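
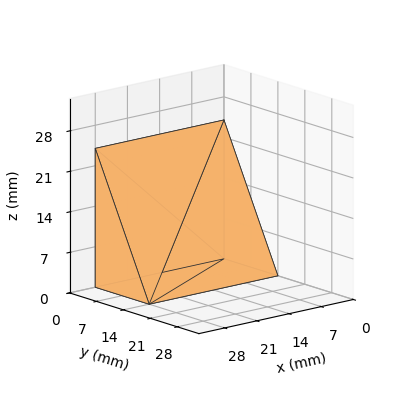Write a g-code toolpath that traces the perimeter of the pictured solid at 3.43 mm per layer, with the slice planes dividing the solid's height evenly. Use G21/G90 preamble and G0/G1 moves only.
Reading the render: the shape is a wedge (ramp): 28 × 14 mm base, rising to 24 mm along the y=0 edge and sloping linearly to z=0 at y=14 (dimensions read to the nearest mm from the axis ticks). For the g-code, the solid's height is divided into equal slices at the stated Δz and each level perimeter traced with G1 moves after a G0 lift.

; perimeter-only toolpath
G21 ; units = mm
G90 ; absolute positioning
G28 ; home
; layer 1
G0 Z3.43
G0 X0.00 Y0.00
G1 X28.00 Y0.00
G1 X28.00 Y12.00
G1 X0.00 Y12.00
G1 X0.00 Y0.00
; layer 2
G0 Z6.86
G0 X0.00 Y0.00
G1 X28.00 Y0.00
G1 X28.00 Y10.00
G1 X0.00 Y10.00
G1 X0.00 Y0.00
; layer 3
G0 Z10.29
G0 X0.00 Y0.00
G1 X28.00 Y0.00
G1 X28.00 Y8.00
G1 X0.00 Y8.00
G1 X0.00 Y0.00
; layer 4
G0 Z13.71
G0 X0.00 Y0.00
G1 X28.00 Y0.00
G1 X28.00 Y6.00
G1 X0.00 Y6.00
G1 X0.00 Y0.00
; layer 5
G0 Z17.14
G0 X0.00 Y0.00
G1 X28.00 Y0.00
G1 X28.00 Y4.00
G1 X0.00 Y4.00
G1 X0.00 Y0.00
; layer 6
G0 Z20.57
G0 X0.00 Y0.00
G1 X28.00 Y0.00
G1 X28.00 Y2.00
G1 X0.00 Y2.00
G1 X0.00 Y0.00
M2 ; end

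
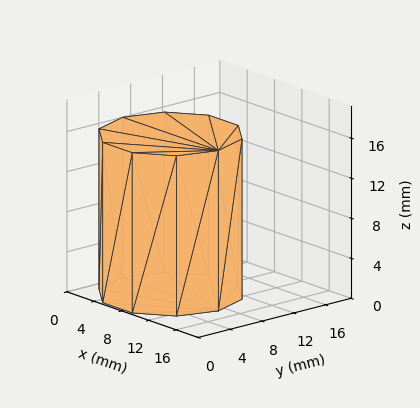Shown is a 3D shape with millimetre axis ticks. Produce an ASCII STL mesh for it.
Reading the render: the shape is a regular 10-sided prism (a cylinder approximated with 10 flat sides), circumscribed radius ≈ 7 mm, height ≈ 16 mm (dimensions read to the nearest mm from the axis ticks). For the STL, each face is triangulated and given an outward normal.

solid part
  facet normal 0.0000 0.0000 -1.0000
    outer loop
      vertex 9.163 13.657 0.000
      vertex 12.663 11.114 0.000
      vertex 14.000 7.000 0.000
    endloop
  endfacet
  facet normal 0.0000 0.0000 -1.0000
    outer loop
      vertex 4.837 13.657 0.000
      vertex 9.163 13.657 0.000
      vertex 14.000 7.000 0.000
    endloop
  endfacet
  facet normal 0.0000 0.0000 -1.0000
    outer loop
      vertex 1.337 11.114 0.000
      vertex 4.837 13.657 0.000
      vertex 14.000 7.000 0.000
    endloop
  endfacet
  facet normal 0.0000 0.0000 -1.0000
    outer loop
      vertex 0.000 7.000 0.000
      vertex 1.337 11.114 0.000
      vertex 14.000 7.000 0.000
    endloop
  endfacet
  facet normal 0.0000 0.0000 -1.0000
    outer loop
      vertex 1.337 2.886 0.000
      vertex 0.000 7.000 0.000
      vertex 14.000 7.000 0.000
    endloop
  endfacet
  facet normal 0.0000 0.0000 -1.0000
    outer loop
      vertex 4.837 0.343 0.000
      vertex 1.337 2.886 0.000
      vertex 14.000 7.000 0.000
    endloop
  endfacet
  facet normal 0.0000 0.0000 -1.0000
    outer loop
      vertex 9.163 0.343 0.000
      vertex 4.837 0.343 0.000
      vertex 14.000 7.000 0.000
    endloop
  endfacet
  facet normal 0.0000 0.0000 -1.0000
    outer loop
      vertex 12.663 2.886 0.000
      vertex 9.163 0.343 0.000
      vertex 14.000 7.000 0.000
    endloop
  endfacet
  facet normal 0.0000 0.0000 1.0000
    outer loop
      vertex 14.000 7.000 16.000
      vertex 12.663 11.114 16.000
      vertex 9.163 13.657 16.000
    endloop
  endfacet
  facet normal 0.0000 0.0000 1.0000
    outer loop
      vertex 14.000 7.000 16.000
      vertex 9.163 13.657 16.000
      vertex 4.837 13.657 16.000
    endloop
  endfacet
  facet normal 0.0000 0.0000 1.0000
    outer loop
      vertex 14.000 7.000 16.000
      vertex 4.837 13.657 16.000
      vertex 1.337 11.114 16.000
    endloop
  endfacet
  facet normal 0.0000 0.0000 1.0000
    outer loop
      vertex 14.000 7.000 16.000
      vertex 1.337 11.114 16.000
      vertex 0.000 7.000 16.000
    endloop
  endfacet
  facet normal 0.0000 0.0000 1.0000
    outer loop
      vertex 14.000 7.000 16.000
      vertex 0.000 7.000 16.000
      vertex 1.337 2.886 16.000
    endloop
  endfacet
  facet normal 0.0000 0.0000 1.0000
    outer loop
      vertex 14.000 7.000 16.000
      vertex 1.337 2.886 16.000
      vertex 4.837 0.343 16.000
    endloop
  endfacet
  facet normal 0.0000 0.0000 1.0000
    outer loop
      vertex 14.000 7.000 16.000
      vertex 4.837 0.343 16.000
      vertex 9.163 0.343 16.000
    endloop
  endfacet
  facet normal 0.0000 0.0000 1.0000
    outer loop
      vertex 14.000 7.000 16.000
      vertex 9.163 0.343 16.000
      vertex 12.663 2.886 16.000
    endloop
  endfacet
  facet normal 0.9510 0.3091 0.0000
    outer loop
      vertex 14.000 7.000 0.000
      vertex 12.663 11.114 0.000
      vertex 12.663 11.114 16.000
    endloop
  endfacet
  facet normal 0.9510 0.3091 0.0000
    outer loop
      vertex 14.000 7.000 0.000
      vertex 12.663 11.114 16.000
      vertex 14.000 7.000 16.000
    endloop
  endfacet
  facet normal 0.5878 0.8090 0.0000
    outer loop
      vertex 12.663 11.114 0.000
      vertex 9.163 13.657 0.000
      vertex 9.163 13.657 16.000
    endloop
  endfacet
  facet normal 0.5878 0.8090 0.0000
    outer loop
      vertex 12.663 11.114 0.000
      vertex 9.163 13.657 16.000
      vertex 12.663 11.114 16.000
    endloop
  endfacet
  facet normal 0.0000 1.0000 0.0000
    outer loop
      vertex 9.163 13.657 0.000
      vertex 4.837 13.657 0.000
      vertex 4.837 13.657 16.000
    endloop
  endfacet
  facet normal 0.0000 1.0000 0.0000
    outer loop
      vertex 9.163 13.657 0.000
      vertex 4.837 13.657 16.000
      vertex 9.163 13.657 16.000
    endloop
  endfacet
  facet normal -0.5878 0.8090 0.0000
    outer loop
      vertex 4.837 13.657 0.000
      vertex 1.337 11.114 0.000
      vertex 1.337 11.114 16.000
    endloop
  endfacet
  facet normal -0.5878 0.8090 0.0000
    outer loop
      vertex 4.837 13.657 0.000
      vertex 1.337 11.114 16.000
      vertex 4.837 13.657 16.000
    endloop
  endfacet
  facet normal -0.9510 0.3091 0.0000
    outer loop
      vertex 1.337 11.114 0.000
      vertex 0.000 7.000 0.000
      vertex 0.000 7.000 16.000
    endloop
  endfacet
  facet normal -0.9510 0.3091 0.0000
    outer loop
      vertex 1.337 11.114 0.000
      vertex 0.000 7.000 16.000
      vertex 1.337 11.114 16.000
    endloop
  endfacet
  facet normal -0.9510 -0.3091 0.0000
    outer loop
      vertex 0.000 7.000 0.000
      vertex 1.337 2.886 0.000
      vertex 1.337 2.886 16.000
    endloop
  endfacet
  facet normal -0.9510 -0.3091 0.0000
    outer loop
      vertex 0.000 7.000 0.000
      vertex 1.337 2.886 16.000
      vertex 0.000 7.000 16.000
    endloop
  endfacet
  facet normal -0.5878 -0.8090 0.0000
    outer loop
      vertex 1.337 2.886 0.000
      vertex 4.837 0.343 0.000
      vertex 4.837 0.343 16.000
    endloop
  endfacet
  facet normal -0.5878 -0.8090 0.0000
    outer loop
      vertex 1.337 2.886 0.000
      vertex 4.837 0.343 16.000
      vertex 1.337 2.886 16.000
    endloop
  endfacet
  facet normal 0.0000 -1.0000 0.0000
    outer loop
      vertex 4.837 0.343 0.000
      vertex 9.163 0.343 0.000
      vertex 9.163 0.343 16.000
    endloop
  endfacet
  facet normal 0.0000 -1.0000 0.0000
    outer loop
      vertex 4.837 0.343 0.000
      vertex 9.163 0.343 16.000
      vertex 4.837 0.343 16.000
    endloop
  endfacet
  facet normal 0.5878 -0.8090 0.0000
    outer loop
      vertex 9.163 0.343 0.000
      vertex 12.663 2.886 0.000
      vertex 12.663 2.886 16.000
    endloop
  endfacet
  facet normal 0.5878 -0.8090 0.0000
    outer loop
      vertex 9.163 0.343 0.000
      vertex 12.663 2.886 16.000
      vertex 9.163 0.343 16.000
    endloop
  endfacet
  facet normal 0.9510 -0.3091 0.0000
    outer loop
      vertex 12.663 2.886 0.000
      vertex 14.000 7.000 0.000
      vertex 14.000 7.000 16.000
    endloop
  endfacet
  facet normal 0.9510 -0.3091 0.0000
    outer loop
      vertex 12.663 2.886 0.000
      vertex 14.000 7.000 16.000
      vertex 12.663 2.886 16.000
    endloop
  endfacet
endsolid part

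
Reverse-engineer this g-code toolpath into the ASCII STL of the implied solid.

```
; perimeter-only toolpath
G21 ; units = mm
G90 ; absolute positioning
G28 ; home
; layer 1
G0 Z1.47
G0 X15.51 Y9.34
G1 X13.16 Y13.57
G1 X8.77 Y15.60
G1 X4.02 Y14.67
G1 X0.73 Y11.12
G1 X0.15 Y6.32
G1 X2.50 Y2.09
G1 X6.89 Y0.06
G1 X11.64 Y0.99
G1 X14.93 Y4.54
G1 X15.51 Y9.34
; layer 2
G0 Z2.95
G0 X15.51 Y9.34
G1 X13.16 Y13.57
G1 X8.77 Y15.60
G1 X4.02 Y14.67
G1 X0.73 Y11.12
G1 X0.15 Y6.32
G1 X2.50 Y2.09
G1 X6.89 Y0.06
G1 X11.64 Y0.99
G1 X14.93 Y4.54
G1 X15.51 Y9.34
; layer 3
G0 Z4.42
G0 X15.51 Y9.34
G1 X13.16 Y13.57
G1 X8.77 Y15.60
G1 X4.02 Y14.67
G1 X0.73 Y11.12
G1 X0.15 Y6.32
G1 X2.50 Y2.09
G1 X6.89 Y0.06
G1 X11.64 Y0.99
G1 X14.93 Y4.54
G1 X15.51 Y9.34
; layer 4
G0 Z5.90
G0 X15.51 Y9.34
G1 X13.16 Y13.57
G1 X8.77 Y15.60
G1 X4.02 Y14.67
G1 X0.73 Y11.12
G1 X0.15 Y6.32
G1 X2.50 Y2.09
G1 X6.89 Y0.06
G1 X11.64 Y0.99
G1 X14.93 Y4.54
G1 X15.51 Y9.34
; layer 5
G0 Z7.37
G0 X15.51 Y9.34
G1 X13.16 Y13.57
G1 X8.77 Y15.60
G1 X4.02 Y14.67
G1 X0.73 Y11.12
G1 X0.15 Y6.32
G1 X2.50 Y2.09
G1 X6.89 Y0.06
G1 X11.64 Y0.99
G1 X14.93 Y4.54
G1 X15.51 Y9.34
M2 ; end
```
solid part
  facet normal 0.0000 0.0000 -1.0000
    outer loop
      vertex 8.77 15.60 0.00
      vertex 13.16 13.57 0.00
      vertex 15.51 9.34 0.00
    endloop
  endfacet
  facet normal 0.0000 0.0000 -1.0000
    outer loop
      vertex 4.02 14.67 0.00
      vertex 8.77 15.60 0.00
      vertex 15.51 9.34 0.00
    endloop
  endfacet
  facet normal 0.0000 0.0000 -1.0000
    outer loop
      vertex 0.73 11.12 0.00
      vertex 4.02 14.67 0.00
      vertex 15.51 9.34 0.00
    endloop
  endfacet
  facet normal 0.0000 0.0000 -1.0000
    outer loop
      vertex 0.15 6.32 0.00
      vertex 0.73 11.12 0.00
      vertex 15.51 9.34 0.00
    endloop
  endfacet
  facet normal 0.0000 0.0000 -1.0000
    outer loop
      vertex 2.50 2.09 0.00
      vertex 0.15 6.32 0.00
      vertex 15.51 9.34 0.00
    endloop
  endfacet
  facet normal 0.0000 0.0000 -1.0000
    outer loop
      vertex 6.89 0.06 0.00
      vertex 2.50 2.09 0.00
      vertex 15.51 9.34 0.00
    endloop
  endfacet
  facet normal 0.0000 0.0000 -1.0000
    outer loop
      vertex 11.64 0.99 0.00
      vertex 6.89 0.06 0.00
      vertex 15.51 9.34 0.00
    endloop
  endfacet
  facet normal 0.0000 0.0000 -1.0000
    outer loop
      vertex 14.93 4.54 0.00
      vertex 11.64 0.99 0.00
      vertex 15.51 9.34 0.00
    endloop
  endfacet
  facet normal 0.0000 0.0000 1.0000
    outer loop
      vertex 15.51 9.34 7.37
      vertex 13.16 13.57 7.37
      vertex 8.77 15.60 7.37
    endloop
  endfacet
  facet normal 0.0000 0.0000 1.0000
    outer loop
      vertex 15.51 9.34 7.37
      vertex 8.77 15.60 7.37
      vertex 4.02 14.67 7.37
    endloop
  endfacet
  facet normal 0.0000 0.0000 1.0000
    outer loop
      vertex 15.51 9.34 7.37
      vertex 4.02 14.67 7.37
      vertex 0.73 11.12 7.37
    endloop
  endfacet
  facet normal 0.0000 0.0000 1.0000
    outer loop
      vertex 15.51 9.34 7.37
      vertex 0.73 11.12 7.37
      vertex 0.15 6.32 7.37
    endloop
  endfacet
  facet normal 0.0000 0.0000 1.0000
    outer loop
      vertex 15.51 9.34 7.37
      vertex 0.15 6.32 7.37
      vertex 2.50 2.09 7.37
    endloop
  endfacet
  facet normal 0.0000 0.0000 1.0000
    outer loop
      vertex 15.51 9.34 7.37
      vertex 2.50 2.09 7.37
      vertex 6.89 0.06 7.37
    endloop
  endfacet
  facet normal 0.0000 0.0000 1.0000
    outer loop
      vertex 15.51 9.34 7.37
      vertex 6.89 0.06 7.37
      vertex 11.64 0.99 7.37
    endloop
  endfacet
  facet normal 0.0000 0.0000 1.0000
    outer loop
      vertex 15.51 9.34 7.37
      vertex 11.64 0.99 7.37
      vertex 14.93 4.54 7.37
    endloop
  endfacet
  facet normal 0.8742 0.4856 0.0000
    outer loop
      vertex 15.51 9.34 0.00
      vertex 13.16 13.57 0.00
      vertex 13.16 13.57 7.37
    endloop
  endfacet
  facet normal 0.8742 0.4856 0.0000
    outer loop
      vertex 15.51 9.34 0.00
      vertex 13.16 13.57 7.37
      vertex 15.51 9.34 7.37
    endloop
  endfacet
  facet normal 0.4197 0.9077 0.0000
    outer loop
      vertex 13.16 13.57 0.00
      vertex 8.77 15.60 0.00
      vertex 8.77 15.60 7.37
    endloop
  endfacet
  facet normal 0.4197 0.9077 0.0000
    outer loop
      vertex 13.16 13.57 0.00
      vertex 8.77 15.60 7.37
      vertex 13.16 13.57 7.37
    endloop
  endfacet
  facet normal -0.1921 0.9814 0.0000
    outer loop
      vertex 8.77 15.60 0.00
      vertex 4.02 14.67 0.00
      vertex 4.02 14.67 7.37
    endloop
  endfacet
  facet normal -0.1921 0.9814 0.0000
    outer loop
      vertex 8.77 15.60 0.00
      vertex 4.02 14.67 7.37
      vertex 8.77 15.60 7.37
    endloop
  endfacet
  facet normal -0.7335 0.6797 0.0000
    outer loop
      vertex 4.02 14.67 0.00
      vertex 0.73 11.12 0.00
      vertex 0.73 11.12 7.37
    endloop
  endfacet
  facet normal -0.7335 0.6797 0.0000
    outer loop
      vertex 4.02 14.67 0.00
      vertex 0.73 11.12 7.37
      vertex 4.02 14.67 7.37
    endloop
  endfacet
  facet normal -0.9928 0.1200 0.0000
    outer loop
      vertex 0.73 11.12 0.00
      vertex 0.15 6.32 0.00
      vertex 0.15 6.32 7.37
    endloop
  endfacet
  facet normal -0.9928 0.1200 0.0000
    outer loop
      vertex 0.73 11.12 0.00
      vertex 0.15 6.32 7.37
      vertex 0.73 11.12 7.37
    endloop
  endfacet
  facet normal -0.8742 -0.4856 0.0000
    outer loop
      vertex 0.15 6.32 0.00
      vertex 2.50 2.09 0.00
      vertex 2.50 2.09 7.37
    endloop
  endfacet
  facet normal -0.8742 -0.4856 0.0000
    outer loop
      vertex 0.15 6.32 0.00
      vertex 2.50 2.09 7.37
      vertex 0.15 6.32 7.37
    endloop
  endfacet
  facet normal -0.4197 -0.9077 0.0000
    outer loop
      vertex 2.50 2.09 0.00
      vertex 6.89 0.06 0.00
      vertex 6.89 0.06 7.37
    endloop
  endfacet
  facet normal -0.4197 -0.9077 0.0000
    outer loop
      vertex 2.50 2.09 0.00
      vertex 6.89 0.06 7.37
      vertex 2.50 2.09 7.37
    endloop
  endfacet
  facet normal 0.1921 -0.9814 0.0000
    outer loop
      vertex 6.89 0.06 0.00
      vertex 11.64 0.99 0.00
      vertex 11.64 0.99 7.37
    endloop
  endfacet
  facet normal 0.1921 -0.9814 0.0000
    outer loop
      vertex 6.89 0.06 0.00
      vertex 11.64 0.99 7.37
      vertex 6.89 0.06 7.37
    endloop
  endfacet
  facet normal 0.7335 -0.6797 0.0000
    outer loop
      vertex 11.64 0.99 0.00
      vertex 14.93 4.54 0.00
      vertex 14.93 4.54 7.37
    endloop
  endfacet
  facet normal 0.7335 -0.6797 0.0000
    outer loop
      vertex 11.64 0.99 0.00
      vertex 14.93 4.54 7.37
      vertex 11.64 0.99 7.37
    endloop
  endfacet
  facet normal 0.9928 -0.1200 0.0000
    outer loop
      vertex 14.93 4.54 0.00
      vertex 15.51 9.34 0.00
      vertex 15.51 9.34 7.37
    endloop
  endfacet
  facet normal 0.9928 -0.1200 0.0000
    outer loop
      vertex 14.93 4.54 0.00
      vertex 15.51 9.34 7.37
      vertex 14.93 4.54 7.37
    endloop
  endfacet
endsolid part

The G0 Z moves step by Δz≈1.47 mm. Every layer's G1 loop is the same polygon, so the solid is a straight extrusion of it from z=0 to z≈7.37. Closing with flat bottom and top caps and triangulating gives 36 facets — a regular 10-sided prism (a cylinder approximated with 10 flat sides), circumscribed radius ≈ 7.83 mm, height ≈ 7.37 mm.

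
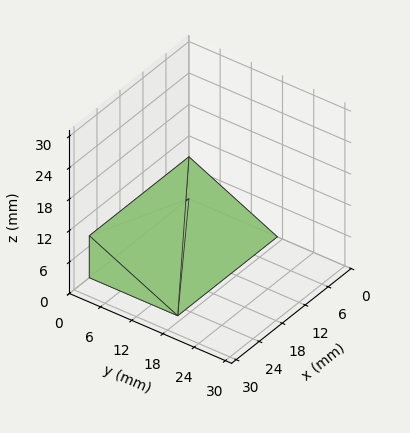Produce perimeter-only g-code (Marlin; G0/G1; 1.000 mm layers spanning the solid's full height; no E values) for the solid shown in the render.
Reading the render: the shape is a wedge (ramp): 26 × 17 mm base, rising to 8 mm along the y=0 edge and sloping linearly to z=0 at y=17 (dimensions read to the nearest mm from the axis ticks). For the g-code, the solid's height is divided into equal slices at the stated Δz and each level perimeter traced with G1 moves after a G0 lift.

; perimeter-only toolpath
G21 ; units = mm
G90 ; absolute positioning
G28 ; home
; layer 1
G0 Z1.000
G0 X0.000 Y0.000
G1 X26.000 Y0.000
G1 X26.000 Y14.875
G1 X0.000 Y14.875
G1 X0.000 Y0.000
; layer 2
G0 Z2.000
G0 X0.000 Y0.000
G1 X26.000 Y0.000
G1 X26.000 Y12.750
G1 X0.000 Y12.750
G1 X0.000 Y0.000
; layer 3
G0 Z3.000
G0 X0.000 Y0.000
G1 X26.000 Y0.000
G1 X26.000 Y10.625
G1 X0.000 Y10.625
G1 X0.000 Y0.000
; layer 4
G0 Z4.000
G0 X0.000 Y0.000
G1 X26.000 Y0.000
G1 X26.000 Y8.500
G1 X0.000 Y8.500
G1 X0.000 Y0.000
; layer 5
G0 Z5.000
G0 X0.000 Y0.000
G1 X26.000 Y0.000
G1 X26.000 Y6.375
G1 X0.000 Y6.375
G1 X0.000 Y0.000
; layer 6
G0 Z6.000
G0 X0.000 Y0.000
G1 X26.000 Y0.000
G1 X26.000 Y4.250
G1 X0.000 Y4.250
G1 X0.000 Y0.000
; layer 7
G0 Z7.000
G0 X0.000 Y0.000
G1 X26.000 Y0.000
G1 X26.000 Y2.125
G1 X0.000 Y2.125
G1 X0.000 Y0.000
M2 ; end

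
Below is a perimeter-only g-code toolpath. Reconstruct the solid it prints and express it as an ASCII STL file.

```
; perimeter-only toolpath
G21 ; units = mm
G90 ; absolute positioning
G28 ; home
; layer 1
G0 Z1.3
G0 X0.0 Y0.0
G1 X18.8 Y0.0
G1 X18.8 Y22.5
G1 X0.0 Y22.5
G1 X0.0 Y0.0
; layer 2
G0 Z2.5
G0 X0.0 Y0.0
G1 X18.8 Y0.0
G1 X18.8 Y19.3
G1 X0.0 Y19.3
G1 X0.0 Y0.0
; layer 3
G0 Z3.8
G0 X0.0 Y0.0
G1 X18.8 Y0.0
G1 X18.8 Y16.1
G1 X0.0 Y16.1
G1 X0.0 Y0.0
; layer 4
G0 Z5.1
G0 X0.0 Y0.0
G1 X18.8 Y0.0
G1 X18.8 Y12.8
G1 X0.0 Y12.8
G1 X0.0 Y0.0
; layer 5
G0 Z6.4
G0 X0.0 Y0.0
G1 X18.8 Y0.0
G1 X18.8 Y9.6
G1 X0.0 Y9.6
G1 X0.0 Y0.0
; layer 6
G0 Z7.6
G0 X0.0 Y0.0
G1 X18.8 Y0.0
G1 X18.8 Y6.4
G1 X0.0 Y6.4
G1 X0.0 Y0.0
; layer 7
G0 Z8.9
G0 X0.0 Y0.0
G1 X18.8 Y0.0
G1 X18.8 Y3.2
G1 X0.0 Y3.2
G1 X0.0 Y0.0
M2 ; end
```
solid part
  facet normal 0.0000 0.0000 -1.0000
    outer loop
      vertex 18.8 25.7 0.0
      vertex 18.8 0.0 0.0
      vertex 0.0 0.0 0.0
    endloop
  endfacet
  facet normal 0.0000 0.0000 -1.0000
    outer loop
      vertex 0.0 25.7 0.0
      vertex 18.8 25.7 0.0
      vertex 0.0 0.0 0.0
    endloop
  endfacet
  facet normal 0.0000 -1.0000 0.0000
    outer loop
      vertex 0.0 0.0 0.0
      vertex 18.8 0.0 0.0
      vertex 18.8 0.0 10.2
    endloop
  endfacet
  facet normal 0.0000 -1.0000 0.0000
    outer loop
      vertex 0.0 0.0 0.0
      vertex 18.8 0.0 10.2
      vertex 0.0 0.0 10.2
    endloop
  endfacet
  facet normal 0.0000 0.3689 0.9295
    outer loop
      vertex 0.0 0.0 10.2
      vertex 18.8 0.0 10.2
      vertex 18.8 25.7 0.0
    endloop
  endfacet
  facet normal 0.0000 0.3689 0.9295
    outer loop
      vertex 0.0 0.0 10.2
      vertex 18.8 25.7 0.0
      vertex 0.0 25.7 0.0
    endloop
  endfacet
  facet normal -1.0000 0.0000 0.0000
    outer loop
      vertex 0.0 0.0 10.2
      vertex 0.0 25.7 0.0
      vertex 0.0 0.0 0.0
    endloop
  endfacet
  facet normal 1.0000 0.0000 0.0000
    outer loop
      vertex 18.8 0.0 0.0
      vertex 18.8 25.7 0.0
      vertex 18.8 0.0 10.2
    endloop
  endfacet
endsolid part

The G0 Z moves step by Δz≈1.3 mm. The G1 loops shrink linearly with z, so the solid tapers from its base footprint up to z≈10.2. Closing with a flat bottom cap and the tapered top and triangulating gives 8 facets — a wedge (ramp): 18.8 × 25.7 mm base, rising to 10.2 mm along the y=0 edge and sloping linearly to z=0 at y=25.7.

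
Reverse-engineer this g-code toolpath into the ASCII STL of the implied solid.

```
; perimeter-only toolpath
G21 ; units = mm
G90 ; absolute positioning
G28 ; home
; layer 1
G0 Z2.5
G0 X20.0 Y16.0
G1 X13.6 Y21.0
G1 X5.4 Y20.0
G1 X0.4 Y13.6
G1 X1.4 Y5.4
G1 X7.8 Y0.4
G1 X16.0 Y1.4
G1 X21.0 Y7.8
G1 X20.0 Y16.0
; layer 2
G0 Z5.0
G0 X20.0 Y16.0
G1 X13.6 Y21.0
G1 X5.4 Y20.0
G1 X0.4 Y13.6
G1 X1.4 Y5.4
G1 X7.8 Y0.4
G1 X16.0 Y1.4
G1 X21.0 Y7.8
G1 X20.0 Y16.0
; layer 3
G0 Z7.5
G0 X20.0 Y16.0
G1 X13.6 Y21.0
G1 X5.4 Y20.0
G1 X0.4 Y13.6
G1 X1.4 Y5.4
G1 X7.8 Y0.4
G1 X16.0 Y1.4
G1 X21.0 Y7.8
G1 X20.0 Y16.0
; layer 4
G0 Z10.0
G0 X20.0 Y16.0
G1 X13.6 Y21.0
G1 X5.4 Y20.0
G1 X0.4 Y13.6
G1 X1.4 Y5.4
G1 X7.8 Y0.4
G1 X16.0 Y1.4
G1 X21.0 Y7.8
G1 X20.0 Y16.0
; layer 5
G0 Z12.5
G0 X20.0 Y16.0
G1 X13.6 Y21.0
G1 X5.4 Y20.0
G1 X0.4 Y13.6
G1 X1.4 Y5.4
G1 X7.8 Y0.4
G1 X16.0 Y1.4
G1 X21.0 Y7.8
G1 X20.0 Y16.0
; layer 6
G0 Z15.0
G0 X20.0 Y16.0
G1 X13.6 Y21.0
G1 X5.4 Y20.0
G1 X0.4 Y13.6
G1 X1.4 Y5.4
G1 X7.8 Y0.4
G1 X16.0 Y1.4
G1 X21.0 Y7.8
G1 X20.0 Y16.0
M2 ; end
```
solid part
  facet normal 0.0000 0.0000 -1.0000
    outer loop
      vertex 5.4 20.0 0.0
      vertex 13.6 21.0 0.0
      vertex 20.0 16.0 0.0
    endloop
  endfacet
  facet normal 0.0000 0.0000 -1.0000
    outer loop
      vertex 0.4 13.6 0.0
      vertex 5.4 20.0 0.0
      vertex 20.0 16.0 0.0
    endloop
  endfacet
  facet normal 0.0000 0.0000 -1.0000
    outer loop
      vertex 1.4 5.4 0.0
      vertex 0.4 13.6 0.0
      vertex 20.0 16.0 0.0
    endloop
  endfacet
  facet normal 0.0000 0.0000 -1.0000
    outer loop
      vertex 7.8 0.4 0.0
      vertex 1.4 5.4 0.0
      vertex 20.0 16.0 0.0
    endloop
  endfacet
  facet normal 0.0000 0.0000 -1.0000
    outer loop
      vertex 16.0 1.4 0.0
      vertex 7.8 0.4 0.0
      vertex 20.0 16.0 0.0
    endloop
  endfacet
  facet normal 0.0000 0.0000 -1.0000
    outer loop
      vertex 21.0 7.8 0.0
      vertex 16.0 1.4 0.0
      vertex 20.0 16.0 0.0
    endloop
  endfacet
  facet normal 0.0000 0.0000 1.0000
    outer loop
      vertex 20.0 16.0 15.0
      vertex 13.6 21.0 15.0
      vertex 5.4 20.0 15.0
    endloop
  endfacet
  facet normal 0.0000 0.0000 1.0000
    outer loop
      vertex 20.0 16.0 15.0
      vertex 5.4 20.0 15.0
      vertex 0.4 13.6 15.0
    endloop
  endfacet
  facet normal 0.0000 0.0000 1.0000
    outer loop
      vertex 20.0 16.0 15.0
      vertex 0.4 13.6 15.0
      vertex 1.4 5.4 15.0
    endloop
  endfacet
  facet normal 0.0000 0.0000 1.0000
    outer loop
      vertex 20.0 16.0 15.0
      vertex 1.4 5.4 15.0
      vertex 7.8 0.4 15.0
    endloop
  endfacet
  facet normal 0.0000 0.0000 1.0000
    outer loop
      vertex 20.0 16.0 15.0
      vertex 7.8 0.4 15.0
      vertex 16.0 1.4 15.0
    endloop
  endfacet
  facet normal 0.0000 0.0000 1.0000
    outer loop
      vertex 20.0 16.0 15.0
      vertex 16.0 1.4 15.0
      vertex 21.0 7.8 15.0
    endloop
  endfacet
  facet normal 0.6156 0.7880 0.0000
    outer loop
      vertex 20.0 16.0 0.0
      vertex 13.6 21.0 0.0
      vertex 13.6 21.0 15.0
    endloop
  endfacet
  facet normal 0.6156 0.7880 0.0000
    outer loop
      vertex 20.0 16.0 0.0
      vertex 13.6 21.0 15.0
      vertex 20.0 16.0 15.0
    endloop
  endfacet
  facet normal -0.1211 0.9926 0.0000
    outer loop
      vertex 13.6 21.0 0.0
      vertex 5.4 20.0 0.0
      vertex 5.4 20.0 15.0
    endloop
  endfacet
  facet normal -0.1211 0.9926 0.0000
    outer loop
      vertex 13.6 21.0 0.0
      vertex 5.4 20.0 15.0
      vertex 13.6 21.0 15.0
    endloop
  endfacet
  facet normal -0.7880 0.6156 0.0000
    outer loop
      vertex 5.4 20.0 0.0
      vertex 0.4 13.6 0.0
      vertex 0.4 13.6 15.0
    endloop
  endfacet
  facet normal -0.7880 0.6156 0.0000
    outer loop
      vertex 5.4 20.0 0.0
      vertex 0.4 13.6 15.0
      vertex 5.4 20.0 15.0
    endloop
  endfacet
  facet normal -0.9926 -0.1211 0.0000
    outer loop
      vertex 0.4 13.6 0.0
      vertex 1.4 5.4 0.0
      vertex 1.4 5.4 15.0
    endloop
  endfacet
  facet normal -0.9926 -0.1211 0.0000
    outer loop
      vertex 0.4 13.6 0.0
      vertex 1.4 5.4 15.0
      vertex 0.4 13.6 15.0
    endloop
  endfacet
  facet normal -0.6156 -0.7880 0.0000
    outer loop
      vertex 1.4 5.4 0.0
      vertex 7.8 0.4 0.0
      vertex 7.8 0.4 15.0
    endloop
  endfacet
  facet normal -0.6156 -0.7880 0.0000
    outer loop
      vertex 1.4 5.4 0.0
      vertex 7.8 0.4 15.0
      vertex 1.4 5.4 15.0
    endloop
  endfacet
  facet normal 0.1211 -0.9926 0.0000
    outer loop
      vertex 7.8 0.4 0.0
      vertex 16.0 1.4 0.0
      vertex 16.0 1.4 15.0
    endloop
  endfacet
  facet normal 0.1211 -0.9926 0.0000
    outer loop
      vertex 7.8 0.4 0.0
      vertex 16.0 1.4 15.0
      vertex 7.8 0.4 15.0
    endloop
  endfacet
  facet normal 0.7880 -0.6156 0.0000
    outer loop
      vertex 16.0 1.4 0.0
      vertex 21.0 7.8 0.0
      vertex 21.0 7.8 15.0
    endloop
  endfacet
  facet normal 0.7880 -0.6156 0.0000
    outer loop
      vertex 16.0 1.4 0.0
      vertex 21.0 7.8 15.0
      vertex 16.0 1.4 15.0
    endloop
  endfacet
  facet normal 0.9926 0.1211 0.0000
    outer loop
      vertex 21.0 7.8 0.0
      vertex 20.0 16.0 0.0
      vertex 20.0 16.0 15.0
    endloop
  endfacet
  facet normal 0.9926 0.1211 0.0000
    outer loop
      vertex 21.0 7.8 0.0
      vertex 20.0 16.0 15.0
      vertex 21.0 7.8 15.0
    endloop
  endfacet
endsolid part

The G0 Z moves step by Δz≈2.5 mm. Every layer's G1 loop is the same polygon, so the solid is a straight extrusion of it from z=0 to z≈15. Closing with flat bottom and top caps and triangulating gives 28 facets — a regular 8-sided prism (a cylinder approximated with 8 flat sides), circumscribed radius ≈ 10.7 mm, height ≈ 15 mm.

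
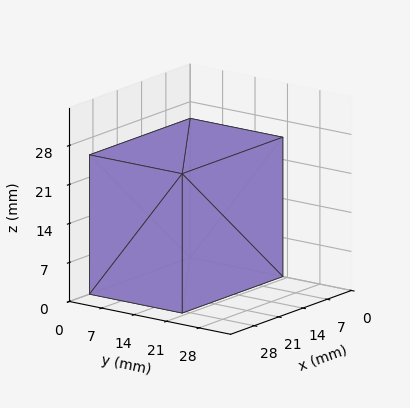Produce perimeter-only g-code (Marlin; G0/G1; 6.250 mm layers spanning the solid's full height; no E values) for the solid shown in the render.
Reading the render: the shape is a rectangular box, roughly 29 × 20 mm footprint and 25 mm tall (dimensions read to the nearest mm from the axis ticks). For the g-code, the solid's height is divided into equal slices at the stated Δz and each level perimeter traced with G1 moves after a G0 lift.

; perimeter-only toolpath
G21 ; units = mm
G90 ; absolute positioning
G28 ; home
; layer 1
G0 Z6.250
G0 X0.000 Y0.000
G1 X29.000 Y0.000
G1 X29.000 Y20.000
G1 X0.000 Y20.000
G1 X0.000 Y0.000
; layer 2
G0 Z12.500
G0 X0.000 Y0.000
G1 X29.000 Y0.000
G1 X29.000 Y20.000
G1 X0.000 Y20.000
G1 X0.000 Y0.000
; layer 3
G0 Z18.750
G0 X0.000 Y0.000
G1 X29.000 Y0.000
G1 X29.000 Y20.000
G1 X0.000 Y20.000
G1 X0.000 Y0.000
; layer 4
G0 Z25.000
G0 X0.000 Y0.000
G1 X29.000 Y0.000
G1 X29.000 Y20.000
G1 X0.000 Y20.000
G1 X0.000 Y0.000
M2 ; end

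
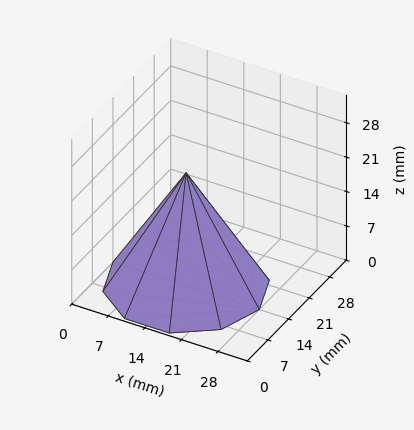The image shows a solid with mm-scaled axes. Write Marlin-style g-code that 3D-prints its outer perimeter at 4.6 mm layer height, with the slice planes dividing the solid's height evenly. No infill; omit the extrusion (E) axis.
Reading the render: the shape is a regular 10-sided pyramid, base circumscribed radius ≈ 14 mm, apex at z ≈ 23 mm (dimensions read to the nearest mm from the axis ticks). For the g-code, the solid's height is divided into equal slices at the stated Δz and each level perimeter traced with G1 moves after a G0 lift.

; perimeter-only toolpath
G21 ; units = mm
G90 ; absolute positioning
G28 ; home
; layer 1
G0 Z4.6
G0 X25.2 Y14.0
G1 X23.0 Y20.6
G1 X17.4 Y24.6
G1 X10.6 Y24.6
G1 X5.0 Y20.6
G1 X2.8 Y14.0
G1 X5.0 Y7.4
G1 X10.6 Y3.4
G1 X17.4 Y3.4
G1 X23.0 Y7.4
G1 X25.2 Y14.0
; layer 2
G0 Z9.2
G0 X22.4 Y14.0
G1 X20.8 Y18.9
G1 X16.6 Y22.0
G1 X11.4 Y22.0
G1 X7.2 Y18.9
G1 X5.6 Y14.0
G1 X7.2 Y9.1
G1 X11.4 Y6.0
G1 X16.6 Y6.0
G1 X20.8 Y9.1
G1 X22.4 Y14.0
; layer 3
G0 Z13.8
G0 X19.6 Y14.0
G1 X18.5 Y17.3
G1 X15.7 Y19.3
G1 X12.3 Y19.3
G1 X9.5 Y17.3
G1 X8.4 Y14.0
G1 X9.5 Y10.7
G1 X12.3 Y8.7
G1 X15.7 Y8.7
G1 X18.5 Y10.7
G1 X19.6 Y14.0
; layer 4
G0 Z18.4
G0 X16.8 Y14.0
G1 X16.3 Y15.6
G1 X14.9 Y16.7
G1 X13.1 Y16.7
G1 X11.7 Y15.6
G1 X11.2 Y14.0
G1 X11.7 Y12.4
G1 X13.1 Y11.3
G1 X14.9 Y11.3
G1 X16.3 Y12.4
G1 X16.8 Y14.0
M2 ; end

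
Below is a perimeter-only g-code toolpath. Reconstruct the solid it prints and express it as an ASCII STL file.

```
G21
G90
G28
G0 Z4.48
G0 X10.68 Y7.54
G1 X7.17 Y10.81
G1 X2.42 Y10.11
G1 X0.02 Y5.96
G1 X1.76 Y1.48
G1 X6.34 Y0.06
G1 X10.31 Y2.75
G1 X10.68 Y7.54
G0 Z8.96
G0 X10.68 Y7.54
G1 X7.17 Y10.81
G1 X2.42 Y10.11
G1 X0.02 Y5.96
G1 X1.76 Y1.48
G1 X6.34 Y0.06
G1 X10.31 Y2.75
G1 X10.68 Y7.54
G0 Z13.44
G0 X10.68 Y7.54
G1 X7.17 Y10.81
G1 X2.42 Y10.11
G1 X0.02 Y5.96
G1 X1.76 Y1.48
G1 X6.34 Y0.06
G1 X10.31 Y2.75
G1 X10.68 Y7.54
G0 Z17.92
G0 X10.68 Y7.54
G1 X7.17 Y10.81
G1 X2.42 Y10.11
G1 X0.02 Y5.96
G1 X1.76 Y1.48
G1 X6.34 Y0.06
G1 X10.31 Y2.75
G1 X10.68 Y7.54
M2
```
solid part
  facet normal 0.0000 0.0000 -1.0000
    outer loop
      vertex 2.42 10.11 0.00
      vertex 7.17 10.81 0.00
      vertex 10.68 7.54 0.00
    endloop
  endfacet
  facet normal 0.0000 0.0000 -1.0000
    outer loop
      vertex 0.02 5.96 0.00
      vertex 2.42 10.11 0.00
      vertex 10.68 7.54 0.00
    endloop
  endfacet
  facet normal 0.0000 0.0000 -1.0000
    outer loop
      vertex 1.76 1.48 0.00
      vertex 0.02 5.96 0.00
      vertex 10.68 7.54 0.00
    endloop
  endfacet
  facet normal 0.0000 0.0000 -1.0000
    outer loop
      vertex 6.34 0.06 0.00
      vertex 1.76 1.48 0.00
      vertex 10.68 7.54 0.00
    endloop
  endfacet
  facet normal 0.0000 0.0000 -1.0000
    outer loop
      vertex 10.31 2.75 0.00
      vertex 6.34 0.06 0.00
      vertex 10.68 7.54 0.00
    endloop
  endfacet
  facet normal 0.0000 0.0000 1.0000
    outer loop
      vertex 10.68 7.54 17.92
      vertex 7.17 10.81 17.92
      vertex 2.42 10.11 17.92
    endloop
  endfacet
  facet normal 0.0000 0.0000 1.0000
    outer loop
      vertex 10.68 7.54 17.92
      vertex 2.42 10.11 17.92
      vertex 0.02 5.96 17.92
    endloop
  endfacet
  facet normal 0.0000 0.0000 1.0000
    outer loop
      vertex 10.68 7.54 17.92
      vertex 0.02 5.96 17.92
      vertex 1.76 1.48 17.92
    endloop
  endfacet
  facet normal 0.0000 0.0000 1.0000
    outer loop
      vertex 10.68 7.54 17.92
      vertex 1.76 1.48 17.92
      vertex 6.34 0.06 17.92
    endloop
  endfacet
  facet normal 0.0000 0.0000 1.0000
    outer loop
      vertex 10.68 7.54 17.92
      vertex 6.34 0.06 17.92
      vertex 10.31 2.75 17.92
    endloop
  endfacet
  facet normal 0.6816 0.7317 0.0000
    outer loop
      vertex 10.68 7.54 0.00
      vertex 7.17 10.81 0.00
      vertex 7.17 10.81 17.92
    endloop
  endfacet
  facet normal 0.6816 0.7317 0.0000
    outer loop
      vertex 10.68 7.54 0.00
      vertex 7.17 10.81 17.92
      vertex 10.68 7.54 17.92
    endloop
  endfacet
  facet normal -0.1458 0.9893 0.0000
    outer loop
      vertex 7.17 10.81 0.00
      vertex 2.42 10.11 0.00
      vertex 2.42 10.11 17.92
    endloop
  endfacet
  facet normal -0.1458 0.9893 0.0000
    outer loop
      vertex 7.17 10.81 0.00
      vertex 2.42 10.11 17.92
      vertex 7.17 10.81 17.92
    endloop
  endfacet
  facet normal -0.8657 0.5006 0.0000
    outer loop
      vertex 2.42 10.11 0.00
      vertex 0.02 5.96 0.00
      vertex 0.02 5.96 17.92
    endloop
  endfacet
  facet normal -0.8657 0.5006 0.0000
    outer loop
      vertex 2.42 10.11 0.00
      vertex 0.02 5.96 17.92
      vertex 2.42 10.11 17.92
    endloop
  endfacet
  facet normal -0.9322 -0.3620 0.0000
    outer loop
      vertex 0.02 5.96 0.00
      vertex 1.76 1.48 0.00
      vertex 1.76 1.48 17.92
    endloop
  endfacet
  facet normal -0.9322 -0.3620 0.0000
    outer loop
      vertex 0.02 5.96 0.00
      vertex 1.76 1.48 17.92
      vertex 0.02 5.96 17.92
    endloop
  endfacet
  facet normal -0.2961 -0.9551 0.0000
    outer loop
      vertex 1.76 1.48 0.00
      vertex 6.34 0.06 0.00
      vertex 6.34 0.06 17.92
    endloop
  endfacet
  facet normal -0.2961 -0.9551 0.0000
    outer loop
      vertex 1.76 1.48 0.00
      vertex 6.34 0.06 17.92
      vertex 1.76 1.48 17.92
    endloop
  endfacet
  facet normal 0.5609 -0.8279 0.0000
    outer loop
      vertex 6.34 0.06 0.00
      vertex 10.31 2.75 0.00
      vertex 10.31 2.75 17.92
    endloop
  endfacet
  facet normal 0.5609 -0.8279 0.0000
    outer loop
      vertex 6.34 0.06 0.00
      vertex 10.31 2.75 17.92
      vertex 6.34 0.06 17.92
    endloop
  endfacet
  facet normal 0.9970 -0.0770 0.0000
    outer loop
      vertex 10.31 2.75 0.00
      vertex 10.68 7.54 0.00
      vertex 10.68 7.54 17.92
    endloop
  endfacet
  facet normal 0.9970 -0.0770 0.0000
    outer loop
      vertex 10.31 2.75 0.00
      vertex 10.68 7.54 17.92
      vertex 10.31 2.75 17.92
    endloop
  endfacet
endsolid part

The G0 Z moves step by Δz≈4.48 mm. Every layer's G1 loop is the same polygon, so the solid is a straight extrusion of it from z=0 to z≈17.9. Closing with flat bottom and top caps and triangulating gives 24 facets — a regular 7-sided prism (a cylinder approximated with 7 flat sides), circumscribed radius ≈ 5.53 mm, height ≈ 17.9 mm.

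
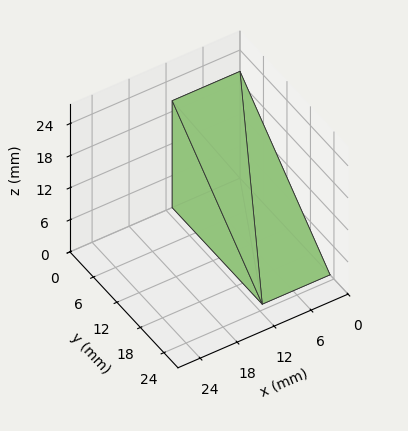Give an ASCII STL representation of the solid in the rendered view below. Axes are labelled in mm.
Reading the render: the shape is a wedge (ramp): 11 × 23 mm base, rising to 20 mm along the y=0 edge and sloping linearly to z=0 at y=23 (dimensions read to the nearest mm from the axis ticks). For the STL, each face is triangulated and given an outward normal.

solid part
  facet normal 0.0000 0.0000 -1.0000
    outer loop
      vertex 11.00 23.00 0.00
      vertex 11.00 0.00 0.00
      vertex 0.00 0.00 0.00
    endloop
  endfacet
  facet normal 0.0000 0.0000 -1.0000
    outer loop
      vertex 0.00 23.00 0.00
      vertex 11.00 23.00 0.00
      vertex 0.00 0.00 0.00
    endloop
  endfacet
  facet normal 0.0000 -1.0000 0.0000
    outer loop
      vertex 0.00 0.00 0.00
      vertex 11.00 0.00 0.00
      vertex 11.00 0.00 20.00
    endloop
  endfacet
  facet normal 0.0000 -1.0000 0.0000
    outer loop
      vertex 0.00 0.00 0.00
      vertex 11.00 0.00 20.00
      vertex 0.00 0.00 20.00
    endloop
  endfacet
  facet normal 0.0000 0.6562 0.7546
    outer loop
      vertex 0.00 0.00 20.00
      vertex 11.00 0.00 20.00
      vertex 11.00 23.00 0.00
    endloop
  endfacet
  facet normal 0.0000 0.6562 0.7546
    outer loop
      vertex 0.00 0.00 20.00
      vertex 11.00 23.00 0.00
      vertex 0.00 23.00 0.00
    endloop
  endfacet
  facet normal -1.0000 0.0000 0.0000
    outer loop
      vertex 0.00 0.00 20.00
      vertex 0.00 23.00 0.00
      vertex 0.00 0.00 0.00
    endloop
  endfacet
  facet normal 1.0000 0.0000 0.0000
    outer loop
      vertex 11.00 0.00 0.00
      vertex 11.00 23.00 0.00
      vertex 11.00 0.00 20.00
    endloop
  endfacet
endsolid part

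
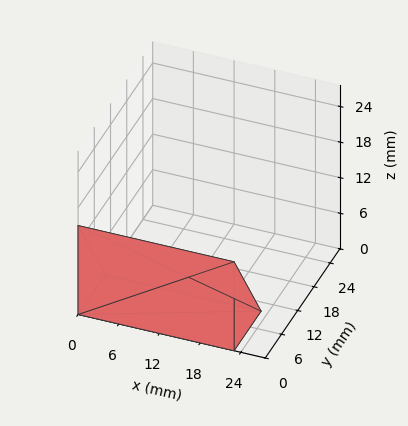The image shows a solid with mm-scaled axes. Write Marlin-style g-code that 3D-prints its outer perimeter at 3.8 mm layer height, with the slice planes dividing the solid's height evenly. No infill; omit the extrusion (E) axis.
Reading the render: the shape is a wedge (ramp): 23 × 10 mm base, rising to 15 mm along the y=0 edge and sloping linearly to z=0 at y=10 (dimensions read to the nearest mm from the axis ticks). For the g-code, the solid's height is divided into equal slices at the stated Δz and each level perimeter traced with G1 moves after a G0 lift.

; perimeter-only toolpath
G21 ; units = mm
G90 ; absolute positioning
G28 ; home
; layer 1
G0 Z3.8
G0 X0.0 Y0.0
G1 X23.0 Y0.0
G1 X23.0 Y7.5
G1 X0.0 Y7.5
G1 X0.0 Y0.0
; layer 2
G0 Z7.5
G0 X0.0 Y0.0
G1 X23.0 Y0.0
G1 X23.0 Y5.0
G1 X0.0 Y5.0
G1 X0.0 Y0.0
; layer 3
G0 Z11.2
G0 X0.0 Y0.0
G1 X23.0 Y0.0
G1 X23.0 Y2.5
G1 X0.0 Y2.5
G1 X0.0 Y0.0
M2 ; end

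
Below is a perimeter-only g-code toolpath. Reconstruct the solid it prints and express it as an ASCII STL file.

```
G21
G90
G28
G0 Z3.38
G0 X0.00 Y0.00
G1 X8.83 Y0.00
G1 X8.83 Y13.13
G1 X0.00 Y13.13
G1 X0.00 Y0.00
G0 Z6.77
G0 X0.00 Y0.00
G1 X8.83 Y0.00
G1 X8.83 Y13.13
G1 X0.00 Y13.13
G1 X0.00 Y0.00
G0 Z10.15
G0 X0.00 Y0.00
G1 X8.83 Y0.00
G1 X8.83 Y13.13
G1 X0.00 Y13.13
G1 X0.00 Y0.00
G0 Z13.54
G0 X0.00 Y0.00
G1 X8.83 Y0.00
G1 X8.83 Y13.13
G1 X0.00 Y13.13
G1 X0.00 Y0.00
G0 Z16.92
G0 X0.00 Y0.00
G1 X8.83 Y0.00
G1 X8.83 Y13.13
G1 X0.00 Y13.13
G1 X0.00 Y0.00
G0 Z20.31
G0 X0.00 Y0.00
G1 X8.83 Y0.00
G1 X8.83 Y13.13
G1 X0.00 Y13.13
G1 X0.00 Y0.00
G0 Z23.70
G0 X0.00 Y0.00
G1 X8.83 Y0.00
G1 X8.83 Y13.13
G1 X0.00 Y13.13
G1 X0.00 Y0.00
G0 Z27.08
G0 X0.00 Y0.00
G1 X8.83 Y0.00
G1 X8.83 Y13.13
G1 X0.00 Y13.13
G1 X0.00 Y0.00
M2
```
solid part
  facet normal 0.0000 0.0000 -1.0000
    outer loop
      vertex 8.83 13.13 0.00
      vertex 8.83 0.00 0.00
      vertex 0.00 0.00 0.00
    endloop
  endfacet
  facet normal 0.0000 0.0000 -1.0000
    outer loop
      vertex 0.00 13.13 0.00
      vertex 8.83 13.13 0.00
      vertex 0.00 0.00 0.00
    endloop
  endfacet
  facet normal 0.0000 0.0000 1.0000
    outer loop
      vertex 0.00 0.00 27.08
      vertex 8.83 0.00 27.08
      vertex 8.83 13.13 27.08
    endloop
  endfacet
  facet normal 0.0000 0.0000 1.0000
    outer loop
      vertex 0.00 0.00 27.08
      vertex 8.83 13.13 27.08
      vertex 0.00 13.13 27.08
    endloop
  endfacet
  facet normal 0.0000 -1.0000 0.0000
    outer loop
      vertex 0.00 0.00 0.00
      vertex 8.83 0.00 0.00
      vertex 8.83 0.00 27.08
    endloop
  endfacet
  facet normal 0.0000 -1.0000 0.0000
    outer loop
      vertex 0.00 0.00 0.00
      vertex 8.83 0.00 27.08
      vertex 0.00 0.00 27.08
    endloop
  endfacet
  facet normal 0.0000 1.0000 0.0000
    outer loop
      vertex 8.83 13.13 27.08
      vertex 8.83 13.13 0.00
      vertex 0.00 13.13 0.00
    endloop
  endfacet
  facet normal 0.0000 1.0000 0.0000
    outer loop
      vertex 0.00 13.13 27.08
      vertex 8.83 13.13 27.08
      vertex 0.00 13.13 0.00
    endloop
  endfacet
  facet normal -1.0000 0.0000 0.0000
    outer loop
      vertex 0.00 13.13 27.08
      vertex 0.00 13.13 0.00
      vertex 0.00 0.00 0.00
    endloop
  endfacet
  facet normal -1.0000 0.0000 0.0000
    outer loop
      vertex 0.00 0.00 27.08
      vertex 0.00 13.13 27.08
      vertex 0.00 0.00 0.00
    endloop
  endfacet
  facet normal 1.0000 0.0000 0.0000
    outer loop
      vertex 8.83 0.00 0.00
      vertex 8.83 13.13 0.00
      vertex 8.83 13.13 27.08
    endloop
  endfacet
  facet normal 1.0000 0.0000 0.0000
    outer loop
      vertex 8.83 0.00 0.00
      vertex 8.83 13.13 27.08
      vertex 8.83 0.00 27.08
    endloop
  endfacet
endsolid part

The G0 Z moves step by Δz≈3.38 mm. Every layer's G1 loop is the same polygon, so the solid is a straight extrusion of it from z=0 to z≈27.1. Closing with flat bottom and top caps and triangulating gives 12 facets — a rectangular box, roughly 8.83 × 13.1 mm footprint and 27.1 mm tall.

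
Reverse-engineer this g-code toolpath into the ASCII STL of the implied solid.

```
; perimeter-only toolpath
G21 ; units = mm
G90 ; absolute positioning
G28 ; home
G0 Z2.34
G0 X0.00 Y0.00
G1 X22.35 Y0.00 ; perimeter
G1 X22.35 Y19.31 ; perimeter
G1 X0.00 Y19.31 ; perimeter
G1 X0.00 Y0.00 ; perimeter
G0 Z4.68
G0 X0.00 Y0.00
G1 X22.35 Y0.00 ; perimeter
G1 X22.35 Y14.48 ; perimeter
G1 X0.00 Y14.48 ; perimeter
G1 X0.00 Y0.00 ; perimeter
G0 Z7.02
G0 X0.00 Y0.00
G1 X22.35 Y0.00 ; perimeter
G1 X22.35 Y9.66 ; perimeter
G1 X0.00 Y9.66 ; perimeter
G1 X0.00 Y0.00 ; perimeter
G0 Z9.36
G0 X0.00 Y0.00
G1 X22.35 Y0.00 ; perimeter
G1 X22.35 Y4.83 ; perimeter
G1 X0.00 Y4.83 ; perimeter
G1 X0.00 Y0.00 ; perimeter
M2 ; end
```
solid part
  facet normal 0.0000 0.0000 -1.0000
    outer loop
      vertex 22.35 24.14 0.00
      vertex 22.35 0.00 0.00
      vertex 0.00 0.00 0.00
    endloop
  endfacet
  facet normal 0.0000 0.0000 -1.0000
    outer loop
      vertex 0.00 24.14 0.00
      vertex 22.35 24.14 0.00
      vertex 0.00 0.00 0.00
    endloop
  endfacet
  facet normal 0.0000 -1.0000 0.0000
    outer loop
      vertex 0.00 0.00 0.00
      vertex 22.35 0.00 0.00
      vertex 22.35 0.00 11.70
    endloop
  endfacet
  facet normal 0.0000 -1.0000 0.0000
    outer loop
      vertex 0.00 0.00 0.00
      vertex 22.35 0.00 11.70
      vertex 0.00 0.00 11.70
    endloop
  endfacet
  facet normal 0.0000 0.4361 0.8999
    outer loop
      vertex 0.00 0.00 11.70
      vertex 22.35 0.00 11.70
      vertex 22.35 24.14 0.00
    endloop
  endfacet
  facet normal 0.0000 0.4361 0.8999
    outer loop
      vertex 0.00 0.00 11.70
      vertex 22.35 24.14 0.00
      vertex 0.00 24.14 0.00
    endloop
  endfacet
  facet normal -1.0000 0.0000 0.0000
    outer loop
      vertex 0.00 0.00 11.70
      vertex 0.00 24.14 0.00
      vertex 0.00 0.00 0.00
    endloop
  endfacet
  facet normal 1.0000 0.0000 0.0000
    outer loop
      vertex 22.35 0.00 0.00
      vertex 22.35 24.14 0.00
      vertex 22.35 0.00 11.70
    endloop
  endfacet
endsolid part

The G0 Z moves step by Δz≈2.34 mm. The G1 loops shrink linearly with z, so the solid tapers from its base footprint up to z≈11.7. Closing with a flat bottom cap and the tapered top and triangulating gives 8 facets — a wedge (ramp): 22.4 × 24.1 mm base, rising to 11.7 mm along the y=0 edge and sloping linearly to z=0 at y=24.1.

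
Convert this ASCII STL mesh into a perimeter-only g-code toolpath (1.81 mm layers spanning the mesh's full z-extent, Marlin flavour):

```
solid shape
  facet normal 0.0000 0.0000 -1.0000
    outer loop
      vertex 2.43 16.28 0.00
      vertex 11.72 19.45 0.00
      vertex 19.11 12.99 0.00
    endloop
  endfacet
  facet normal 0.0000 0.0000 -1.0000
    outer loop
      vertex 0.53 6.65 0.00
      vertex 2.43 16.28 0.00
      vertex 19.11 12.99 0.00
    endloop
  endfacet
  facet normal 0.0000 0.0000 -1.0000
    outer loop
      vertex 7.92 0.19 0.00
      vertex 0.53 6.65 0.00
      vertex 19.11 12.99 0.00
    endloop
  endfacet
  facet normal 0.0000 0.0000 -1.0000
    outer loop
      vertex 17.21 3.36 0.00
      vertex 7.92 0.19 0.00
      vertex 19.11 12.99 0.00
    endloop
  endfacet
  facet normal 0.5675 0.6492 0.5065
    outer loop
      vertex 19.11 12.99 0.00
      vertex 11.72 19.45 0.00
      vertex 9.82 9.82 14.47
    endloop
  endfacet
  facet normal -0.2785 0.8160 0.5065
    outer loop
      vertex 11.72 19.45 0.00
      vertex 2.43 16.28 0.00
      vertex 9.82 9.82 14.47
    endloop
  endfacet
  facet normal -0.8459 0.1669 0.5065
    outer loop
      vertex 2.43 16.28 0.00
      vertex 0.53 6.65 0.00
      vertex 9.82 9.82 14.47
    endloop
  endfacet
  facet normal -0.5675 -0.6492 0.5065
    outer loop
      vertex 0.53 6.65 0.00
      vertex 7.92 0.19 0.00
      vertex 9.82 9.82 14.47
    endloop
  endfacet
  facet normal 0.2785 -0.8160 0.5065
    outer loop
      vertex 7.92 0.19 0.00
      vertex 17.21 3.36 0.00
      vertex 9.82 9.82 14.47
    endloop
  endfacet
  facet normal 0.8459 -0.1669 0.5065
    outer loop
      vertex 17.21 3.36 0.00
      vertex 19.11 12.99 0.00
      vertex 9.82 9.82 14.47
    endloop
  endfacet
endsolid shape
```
; perimeter-only toolpath
G21 ; units = mm
G90 ; absolute positioning
G28 ; home
; layer 1
G0 Z1.81
G0 X17.95 Y12.59
G1 X11.48 Y18.25
G1 X3.35 Y15.47
G1 X1.69 Y7.05
G1 X8.16 Y1.39
G1 X16.29 Y4.17
G1 X17.95 Y12.59
; layer 2
G0 Z3.62
G0 X16.79 Y12.20
G1 X11.25 Y17.04
G1 X4.28 Y14.67
G1 X2.85 Y7.44
G1 X8.39 Y2.60
G1 X15.36 Y4.97
G1 X16.79 Y12.20
; layer 3
G0 Z5.43
G0 X15.63 Y11.80
G1 X11.01 Y15.84
G1 X5.20 Y13.86
G1 X4.01 Y7.84
G1 X8.63 Y3.80
G1 X14.44 Y5.78
G1 X15.63 Y11.80
; layer 4
G0 Z7.24
G0 X14.46 Y11.41
G1 X10.77 Y14.63
G1 X6.12 Y13.05
G1 X5.17 Y8.23
G1 X8.87 Y5.00
G1 X13.52 Y6.59
G1 X14.46 Y11.41
; layer 5
G0 Z9.04
G0 X13.30 Y11.01
G1 X10.53 Y13.43
G1 X7.05 Y12.24
G1 X6.34 Y8.63
G1 X9.11 Y6.21
G1 X12.59 Y7.40
G1 X13.30 Y11.01
; layer 6
G0 Z10.85
G0 X12.14 Y10.61
G1 X10.29 Y12.23
G1 X7.97 Y11.44
G1 X7.50 Y9.03
G1 X9.35 Y7.41
G1 X11.67 Y8.21
G1 X12.14 Y10.61
; layer 7
G0 Z12.66
G0 X10.98 Y10.22
G1 X10.06 Y11.02
G1 X8.90 Y10.63
G1 X8.66 Y9.42
G1 X9.58 Y8.62
G1 X10.74 Y9.01
G1 X10.98 Y10.22
M2 ; end

The solid is a regular 6-sided pyramid, base circumscribed radius ≈ 9.82 mm, apex at z ≈ 14.5 mm. Slicing at Δz = 1.81 mm — 8 equal slices spanning the solid's height, so layer i sits at z = i·h/8 — gives 7 non-empty perimeters. Each is a 6-segment closed polygon; G0 lifts to the layer z and rapids to the start vertex, then G1 traces the edges. The cross-section shrinks linearly with z (the slice at the apex is degenerate and omitted).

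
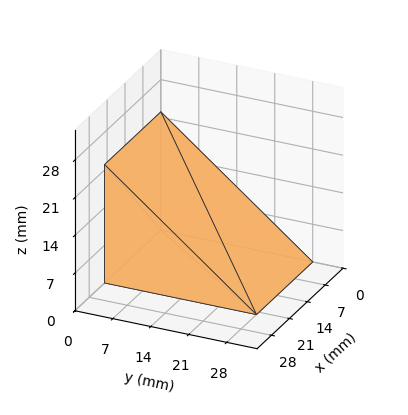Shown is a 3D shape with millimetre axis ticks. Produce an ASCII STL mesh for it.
Reading the render: the shape is a wedge (ramp): 22 × 28 mm base, rising to 22 mm along the y=0 edge and sloping linearly to z=0 at y=28 (dimensions read to the nearest mm from the axis ticks). For the STL, each face is triangulated and given an outward normal.

solid part
  facet normal 0.0000 0.0000 -1.0000
    outer loop
      vertex 22.0 28.0 0.0
      vertex 22.0 0.0 0.0
      vertex 0.0 0.0 0.0
    endloop
  endfacet
  facet normal 0.0000 0.0000 -1.0000
    outer loop
      vertex 0.0 28.0 0.0
      vertex 22.0 28.0 0.0
      vertex 0.0 0.0 0.0
    endloop
  endfacet
  facet normal 0.0000 -1.0000 0.0000
    outer loop
      vertex 0.0 0.0 0.0
      vertex 22.0 0.0 0.0
      vertex 22.0 0.0 22.0
    endloop
  endfacet
  facet normal 0.0000 -1.0000 0.0000
    outer loop
      vertex 0.0 0.0 0.0
      vertex 22.0 0.0 22.0
      vertex 0.0 0.0 22.0
    endloop
  endfacet
  facet normal 0.0000 0.6178 0.7863
    outer loop
      vertex 0.0 0.0 22.0
      vertex 22.0 0.0 22.0
      vertex 22.0 28.0 0.0
    endloop
  endfacet
  facet normal 0.0000 0.6178 0.7863
    outer loop
      vertex 0.0 0.0 22.0
      vertex 22.0 28.0 0.0
      vertex 0.0 28.0 0.0
    endloop
  endfacet
  facet normal -1.0000 0.0000 0.0000
    outer loop
      vertex 0.0 0.0 22.0
      vertex 0.0 28.0 0.0
      vertex 0.0 0.0 0.0
    endloop
  endfacet
  facet normal 1.0000 0.0000 0.0000
    outer loop
      vertex 22.0 0.0 0.0
      vertex 22.0 28.0 0.0
      vertex 22.0 0.0 22.0
    endloop
  endfacet
endsolid part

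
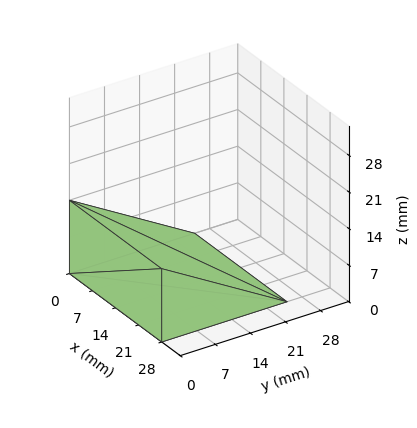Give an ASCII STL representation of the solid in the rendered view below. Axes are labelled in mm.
Reading the render: the shape is a wedge (ramp): 28 × 25 mm base, rising to 14 mm along the y=0 edge and sloping linearly to z=0 at y=25 (dimensions read to the nearest mm from the axis ticks). For the STL, each face is triangulated and given an outward normal.

solid part
  facet normal 0.0000 0.0000 -1.0000
    outer loop
      vertex 28.0 25.0 0.0
      vertex 28.0 0.0 0.0
      vertex 0.0 0.0 0.0
    endloop
  endfacet
  facet normal 0.0000 0.0000 -1.0000
    outer loop
      vertex 0.0 25.0 0.0
      vertex 28.0 25.0 0.0
      vertex 0.0 0.0 0.0
    endloop
  endfacet
  facet normal 0.0000 -1.0000 0.0000
    outer loop
      vertex 0.0 0.0 0.0
      vertex 28.0 0.0 0.0
      vertex 28.0 0.0 14.0
    endloop
  endfacet
  facet normal 0.0000 -1.0000 0.0000
    outer loop
      vertex 0.0 0.0 0.0
      vertex 28.0 0.0 14.0
      vertex 0.0 0.0 14.0
    endloop
  endfacet
  facet normal 0.0000 0.4886 0.8725
    outer loop
      vertex 0.0 0.0 14.0
      vertex 28.0 0.0 14.0
      vertex 28.0 25.0 0.0
    endloop
  endfacet
  facet normal 0.0000 0.4886 0.8725
    outer loop
      vertex 0.0 0.0 14.0
      vertex 28.0 25.0 0.0
      vertex 0.0 25.0 0.0
    endloop
  endfacet
  facet normal -1.0000 0.0000 0.0000
    outer loop
      vertex 0.0 0.0 14.0
      vertex 0.0 25.0 0.0
      vertex 0.0 0.0 0.0
    endloop
  endfacet
  facet normal 1.0000 0.0000 0.0000
    outer loop
      vertex 28.0 0.0 0.0
      vertex 28.0 25.0 0.0
      vertex 28.0 0.0 14.0
    endloop
  endfacet
endsolid part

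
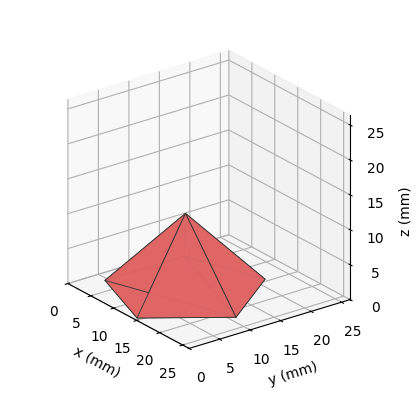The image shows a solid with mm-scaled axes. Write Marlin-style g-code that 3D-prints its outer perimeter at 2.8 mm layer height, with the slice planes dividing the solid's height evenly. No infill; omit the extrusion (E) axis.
Reading the render: the shape is a regular 5-sided pyramid, base circumscribed radius ≈ 11 mm, apex at z ≈ 11 mm (dimensions read to the nearest mm from the axis ticks). For the g-code, the solid's height is divided into equal slices at the stated Δz and each level perimeter traced with G1 moves after a G0 lift.

; perimeter-only toolpath
G21 ; units = mm
G90 ; absolute positioning
G28 ; home
; layer 1
G0 Z2.8
G0 X19.2 Y11.0
G1 X13.6 Y18.9
G1 X4.3 Y15.9
G1 X4.3 Y6.1
G1 X13.6 Y3.1
G1 X19.2 Y11.0
; layer 2
G0 Z5.5
G0 X16.5 Y11.0
G1 X12.7 Y16.2
G1 X6.5 Y14.2
G1 X6.5 Y7.8
G1 X12.7 Y5.8
G1 X16.5 Y11.0
; layer 3
G0 Z8.2
G0 X13.8 Y11.0
G1 X11.8 Y13.6
G1 X8.8 Y12.6
G1 X8.8 Y9.4
G1 X11.8 Y8.4
G1 X13.8 Y11.0
M2 ; end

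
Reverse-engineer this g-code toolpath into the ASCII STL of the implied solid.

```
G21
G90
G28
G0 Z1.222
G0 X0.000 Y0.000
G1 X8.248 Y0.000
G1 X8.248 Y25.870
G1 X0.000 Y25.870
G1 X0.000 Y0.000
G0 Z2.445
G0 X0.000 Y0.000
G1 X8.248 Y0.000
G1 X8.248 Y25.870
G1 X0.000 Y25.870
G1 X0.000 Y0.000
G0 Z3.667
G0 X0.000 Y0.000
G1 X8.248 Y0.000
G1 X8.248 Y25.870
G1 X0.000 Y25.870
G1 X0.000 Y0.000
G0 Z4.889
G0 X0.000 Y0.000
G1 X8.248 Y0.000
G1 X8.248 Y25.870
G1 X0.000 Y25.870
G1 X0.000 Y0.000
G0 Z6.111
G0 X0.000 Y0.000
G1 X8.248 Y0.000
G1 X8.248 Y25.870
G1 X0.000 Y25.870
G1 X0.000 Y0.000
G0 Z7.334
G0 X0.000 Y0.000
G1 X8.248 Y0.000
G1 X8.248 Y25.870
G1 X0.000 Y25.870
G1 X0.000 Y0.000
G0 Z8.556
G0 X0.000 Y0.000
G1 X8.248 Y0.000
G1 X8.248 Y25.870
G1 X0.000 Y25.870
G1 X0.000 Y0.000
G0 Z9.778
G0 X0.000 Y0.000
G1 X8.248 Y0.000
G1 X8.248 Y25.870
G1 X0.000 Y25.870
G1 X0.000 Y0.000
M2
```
solid part
  facet normal 0.0000 0.0000 -1.0000
    outer loop
      vertex 8.248 25.870 0.000
      vertex 8.248 0.000 0.000
      vertex 0.000 0.000 0.000
    endloop
  endfacet
  facet normal 0.0000 0.0000 -1.0000
    outer loop
      vertex 0.000 25.870 0.000
      vertex 8.248 25.870 0.000
      vertex 0.000 0.000 0.000
    endloop
  endfacet
  facet normal 0.0000 0.0000 1.0000
    outer loop
      vertex 0.000 0.000 9.778
      vertex 8.248 0.000 9.778
      vertex 8.248 25.870 9.778
    endloop
  endfacet
  facet normal 0.0000 0.0000 1.0000
    outer loop
      vertex 0.000 0.000 9.778
      vertex 8.248 25.870 9.778
      vertex 0.000 25.870 9.778
    endloop
  endfacet
  facet normal 0.0000 -1.0000 0.0000
    outer loop
      vertex 0.000 0.000 0.000
      vertex 8.248 0.000 0.000
      vertex 8.248 0.000 9.778
    endloop
  endfacet
  facet normal 0.0000 -1.0000 0.0000
    outer loop
      vertex 0.000 0.000 0.000
      vertex 8.248 0.000 9.778
      vertex 0.000 0.000 9.778
    endloop
  endfacet
  facet normal 0.0000 1.0000 0.0000
    outer loop
      vertex 8.248 25.870 9.778
      vertex 8.248 25.870 0.000
      vertex 0.000 25.870 0.000
    endloop
  endfacet
  facet normal 0.0000 1.0000 0.0000
    outer loop
      vertex 0.000 25.870 9.778
      vertex 8.248 25.870 9.778
      vertex 0.000 25.870 0.000
    endloop
  endfacet
  facet normal -1.0000 0.0000 0.0000
    outer loop
      vertex 0.000 25.870 9.778
      vertex 0.000 25.870 0.000
      vertex 0.000 0.000 0.000
    endloop
  endfacet
  facet normal -1.0000 0.0000 0.0000
    outer loop
      vertex 0.000 0.000 9.778
      vertex 0.000 25.870 9.778
      vertex 0.000 0.000 0.000
    endloop
  endfacet
  facet normal 1.0000 0.0000 0.0000
    outer loop
      vertex 8.248 0.000 0.000
      vertex 8.248 25.870 0.000
      vertex 8.248 25.870 9.778
    endloop
  endfacet
  facet normal 1.0000 0.0000 0.0000
    outer loop
      vertex 8.248 0.000 0.000
      vertex 8.248 25.870 9.778
      vertex 8.248 0.000 9.778
    endloop
  endfacet
endsolid part

The G0 Z moves step by Δz≈1.222 mm. Every layer's G1 loop is the same polygon, so the solid is a straight extrusion of it from z=0 to z≈9.78. Closing with flat bottom and top caps and triangulating gives 12 facets — a rectangular box, roughly 8.25 × 25.9 mm footprint and 9.78 mm tall.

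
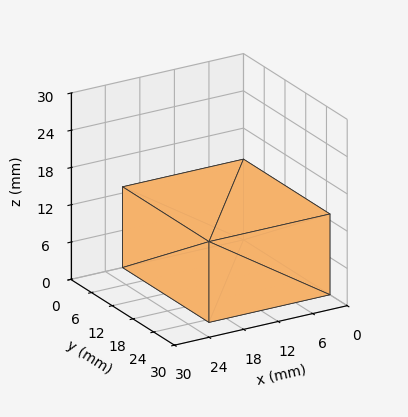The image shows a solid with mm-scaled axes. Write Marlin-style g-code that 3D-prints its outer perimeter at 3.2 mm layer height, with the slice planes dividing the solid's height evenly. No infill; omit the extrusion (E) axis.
Reading the render: the shape is a rectangular box, roughly 21 × 25 mm footprint and 13 mm tall (dimensions read to the nearest mm from the axis ticks). For the g-code, the solid's height is divided into equal slices at the stated Δz and each level perimeter traced with G1 moves after a G0 lift.

; perimeter-only toolpath
G21 ; units = mm
G90 ; absolute positioning
G28 ; home
; layer 1
G0 Z3.2
G0 X0.0 Y0.0
G1 X21.0 Y0.0
G1 X21.0 Y25.0
G1 X0.0 Y25.0
G1 X0.0 Y0.0
; layer 2
G0 Z6.5
G0 X0.0 Y0.0
G1 X21.0 Y0.0
G1 X21.0 Y25.0
G1 X0.0 Y25.0
G1 X0.0 Y0.0
; layer 3
G0 Z9.8
G0 X0.0 Y0.0
G1 X21.0 Y0.0
G1 X21.0 Y25.0
G1 X0.0 Y25.0
G1 X0.0 Y0.0
; layer 4
G0 Z13.0
G0 X0.0 Y0.0
G1 X21.0 Y0.0
G1 X21.0 Y25.0
G1 X0.0 Y25.0
G1 X0.0 Y0.0
M2 ; end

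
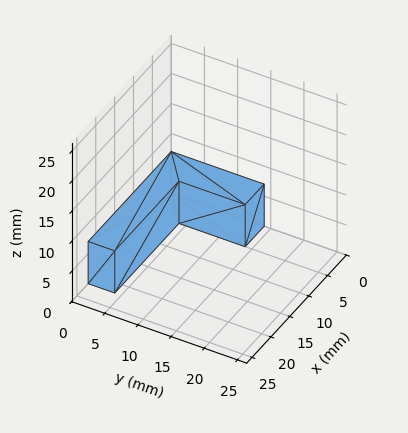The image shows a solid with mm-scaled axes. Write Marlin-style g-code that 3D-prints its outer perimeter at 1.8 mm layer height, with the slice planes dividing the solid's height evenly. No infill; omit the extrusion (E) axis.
Reading the render: the shape is an L-shaped prism: outer 22 × 14 mm, arm thicknesses ≈ 4 mm (horizontal) and 5 mm (vertical), extruded 7 mm in z (dimensions read to the nearest mm from the axis ticks). For the g-code, the solid's height is divided into equal slices at the stated Δz and each level perimeter traced with G1 moves after a G0 lift.

; perimeter-only toolpath
G21 ; units = mm
G90 ; absolute positioning
G28 ; home
; layer 1
G0 Z1.8
G0 X0.0 Y0.0
G1 X22.0 Y0.0
G1 X22.0 Y4.0
G1 X5.0 Y4.0
G1 X5.0 Y14.0
G1 X0.0 Y14.0
G1 X0.0 Y0.0
; layer 2
G0 Z3.5
G0 X0.0 Y0.0
G1 X22.0 Y0.0
G1 X22.0 Y4.0
G1 X5.0 Y4.0
G1 X5.0 Y14.0
G1 X0.0 Y14.0
G1 X0.0 Y0.0
; layer 3
G0 Z5.2
G0 X0.0 Y0.0
G1 X22.0 Y0.0
G1 X22.0 Y4.0
G1 X5.0 Y4.0
G1 X5.0 Y14.0
G1 X0.0 Y14.0
G1 X0.0 Y0.0
; layer 4
G0 Z7.0
G0 X0.0 Y0.0
G1 X22.0 Y0.0
G1 X22.0 Y4.0
G1 X5.0 Y4.0
G1 X5.0 Y14.0
G1 X0.0 Y14.0
G1 X0.0 Y0.0
M2 ; end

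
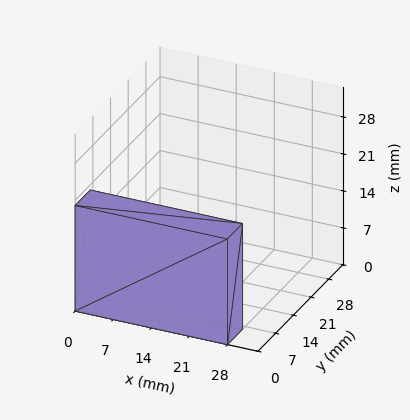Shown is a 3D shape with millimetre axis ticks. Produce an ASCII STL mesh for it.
Reading the render: the shape is a rectangular box, roughly 28 × 6 mm footprint and 20 mm tall (dimensions read to the nearest mm from the axis ticks). For the STL, each face is triangulated and given an outward normal.

solid part
  facet normal 0.0000 0.0000 -1.0000
    outer loop
      vertex 28.0 6.0 0.0
      vertex 28.0 0.0 0.0
      vertex 0.0 0.0 0.0
    endloop
  endfacet
  facet normal 0.0000 0.0000 -1.0000
    outer loop
      vertex 0.0 6.0 0.0
      vertex 28.0 6.0 0.0
      vertex 0.0 0.0 0.0
    endloop
  endfacet
  facet normal 0.0000 0.0000 1.0000
    outer loop
      vertex 0.0 0.0 20.0
      vertex 28.0 0.0 20.0
      vertex 28.0 6.0 20.0
    endloop
  endfacet
  facet normal 0.0000 0.0000 1.0000
    outer loop
      vertex 0.0 0.0 20.0
      vertex 28.0 6.0 20.0
      vertex 0.0 6.0 20.0
    endloop
  endfacet
  facet normal 0.0000 -1.0000 0.0000
    outer loop
      vertex 0.0 0.0 0.0
      vertex 28.0 0.0 0.0
      vertex 28.0 0.0 20.0
    endloop
  endfacet
  facet normal 0.0000 -1.0000 0.0000
    outer loop
      vertex 0.0 0.0 0.0
      vertex 28.0 0.0 20.0
      vertex 0.0 0.0 20.0
    endloop
  endfacet
  facet normal 0.0000 1.0000 0.0000
    outer loop
      vertex 28.0 6.0 20.0
      vertex 28.0 6.0 0.0
      vertex 0.0 6.0 0.0
    endloop
  endfacet
  facet normal 0.0000 1.0000 0.0000
    outer loop
      vertex 0.0 6.0 20.0
      vertex 28.0 6.0 20.0
      vertex 0.0 6.0 0.0
    endloop
  endfacet
  facet normal -1.0000 0.0000 0.0000
    outer loop
      vertex 0.0 6.0 20.0
      vertex 0.0 6.0 0.0
      vertex 0.0 0.0 0.0
    endloop
  endfacet
  facet normal -1.0000 0.0000 0.0000
    outer loop
      vertex 0.0 0.0 20.0
      vertex 0.0 6.0 20.0
      vertex 0.0 0.0 0.0
    endloop
  endfacet
  facet normal 1.0000 0.0000 0.0000
    outer loop
      vertex 28.0 0.0 0.0
      vertex 28.0 6.0 0.0
      vertex 28.0 6.0 20.0
    endloop
  endfacet
  facet normal 1.0000 0.0000 0.0000
    outer loop
      vertex 28.0 0.0 0.0
      vertex 28.0 6.0 20.0
      vertex 28.0 0.0 20.0
    endloop
  endfacet
endsolid part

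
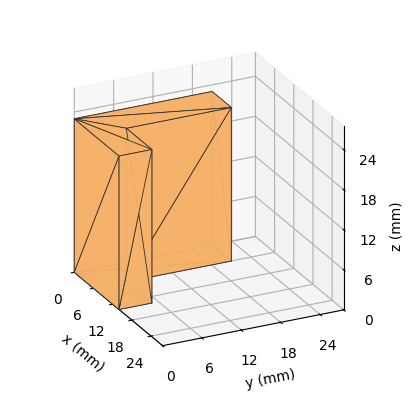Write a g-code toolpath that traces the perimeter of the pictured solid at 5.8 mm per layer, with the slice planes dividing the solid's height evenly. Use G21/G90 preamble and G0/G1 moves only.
Reading the render: the shape is an L-shaped prism: outer 14 × 21 mm, arm thicknesses ≈ 5 mm (horizontal) and 6 mm (vertical), extruded 23 mm in z (dimensions read to the nearest mm from the axis ticks). For the g-code, the solid's height is divided into equal slices at the stated Δz and each level perimeter traced with G1 moves after a G0 lift.

; perimeter-only toolpath
G21 ; units = mm
G90 ; absolute positioning
G28 ; home
; layer 1
G0 Z5.8
G0 X0.0 Y0.0
G1 X14.0 Y0.0
G1 X14.0 Y5.0
G1 X6.0 Y5.0
G1 X6.0 Y21.0
G1 X0.0 Y21.0
G1 X0.0 Y0.0
; layer 2
G0 Z11.5
G0 X0.0 Y0.0
G1 X14.0 Y0.0
G1 X14.0 Y5.0
G1 X6.0 Y5.0
G1 X6.0 Y21.0
G1 X0.0 Y21.0
G1 X0.0 Y0.0
; layer 3
G0 Z17.2
G0 X0.0 Y0.0
G1 X14.0 Y0.0
G1 X14.0 Y5.0
G1 X6.0 Y5.0
G1 X6.0 Y21.0
G1 X0.0 Y21.0
G1 X0.0 Y0.0
; layer 4
G0 Z23.0
G0 X0.0 Y0.0
G1 X14.0 Y0.0
G1 X14.0 Y5.0
G1 X6.0 Y5.0
G1 X6.0 Y21.0
G1 X0.0 Y21.0
G1 X0.0 Y0.0
M2 ; end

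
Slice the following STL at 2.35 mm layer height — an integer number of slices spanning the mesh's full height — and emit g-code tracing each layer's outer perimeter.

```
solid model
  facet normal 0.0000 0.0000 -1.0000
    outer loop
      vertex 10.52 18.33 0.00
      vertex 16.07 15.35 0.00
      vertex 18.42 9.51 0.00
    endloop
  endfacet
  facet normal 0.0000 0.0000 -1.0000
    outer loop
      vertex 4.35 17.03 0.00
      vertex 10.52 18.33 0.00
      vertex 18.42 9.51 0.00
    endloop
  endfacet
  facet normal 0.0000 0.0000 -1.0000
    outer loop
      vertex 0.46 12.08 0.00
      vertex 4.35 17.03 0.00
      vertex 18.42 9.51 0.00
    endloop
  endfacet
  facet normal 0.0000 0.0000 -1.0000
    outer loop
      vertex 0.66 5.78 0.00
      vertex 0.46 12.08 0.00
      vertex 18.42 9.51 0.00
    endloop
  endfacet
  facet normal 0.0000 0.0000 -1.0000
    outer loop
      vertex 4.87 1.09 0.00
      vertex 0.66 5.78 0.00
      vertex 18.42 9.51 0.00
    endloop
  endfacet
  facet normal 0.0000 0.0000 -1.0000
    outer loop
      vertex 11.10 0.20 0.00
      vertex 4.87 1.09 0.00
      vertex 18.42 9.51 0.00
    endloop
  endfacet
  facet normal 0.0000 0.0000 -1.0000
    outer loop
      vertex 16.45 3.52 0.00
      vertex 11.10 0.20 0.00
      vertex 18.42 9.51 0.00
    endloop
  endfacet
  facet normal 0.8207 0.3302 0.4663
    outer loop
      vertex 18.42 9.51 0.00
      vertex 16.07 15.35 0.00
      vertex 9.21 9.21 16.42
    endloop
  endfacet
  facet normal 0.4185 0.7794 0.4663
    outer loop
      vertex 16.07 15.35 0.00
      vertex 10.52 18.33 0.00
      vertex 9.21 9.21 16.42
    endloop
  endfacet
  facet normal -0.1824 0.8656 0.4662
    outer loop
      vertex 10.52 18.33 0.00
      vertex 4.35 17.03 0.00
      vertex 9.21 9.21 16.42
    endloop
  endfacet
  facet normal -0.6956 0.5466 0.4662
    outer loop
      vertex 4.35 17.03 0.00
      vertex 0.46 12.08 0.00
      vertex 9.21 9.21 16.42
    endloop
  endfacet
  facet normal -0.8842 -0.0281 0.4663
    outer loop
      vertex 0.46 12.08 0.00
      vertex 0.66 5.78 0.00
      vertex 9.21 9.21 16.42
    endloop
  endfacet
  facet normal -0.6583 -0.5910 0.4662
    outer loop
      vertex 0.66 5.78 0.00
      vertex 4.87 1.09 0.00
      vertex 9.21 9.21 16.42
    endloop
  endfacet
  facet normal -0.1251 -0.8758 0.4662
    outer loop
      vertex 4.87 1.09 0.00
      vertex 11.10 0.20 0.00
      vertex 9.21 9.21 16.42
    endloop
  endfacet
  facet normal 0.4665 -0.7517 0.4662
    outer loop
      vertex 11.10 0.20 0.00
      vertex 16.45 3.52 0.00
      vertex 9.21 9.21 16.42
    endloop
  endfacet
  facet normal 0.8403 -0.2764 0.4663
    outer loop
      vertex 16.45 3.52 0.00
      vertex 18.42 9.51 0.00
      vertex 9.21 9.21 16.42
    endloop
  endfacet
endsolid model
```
; perimeter-only toolpath
G21 ; units = mm
G90 ; absolute positioning
G28 ; home
; layer 1
G0 Z2.35
G0 X17.10 Y9.47
G1 X15.09 Y14.47
G1 X10.33 Y17.03
G1 X5.04 Y15.91
G1 X1.71 Y11.67
G1 X1.88 Y6.27
G1 X5.49 Y2.25
G1 X10.83 Y1.49
G1 X15.42 Y4.33
G1 X17.10 Y9.47
; layer 2
G0 Z4.69
G0 X15.79 Y9.42
G1 X14.11 Y13.60
G1 X10.15 Y15.72
G1 X5.74 Y14.80
G1 X2.96 Y11.26
G1 X3.10 Y6.76
G1 X6.11 Y3.41
G1 X10.56 Y2.77
G1 X14.38 Y5.15
G1 X15.79 Y9.42
; layer 3
G0 Z7.04
G0 X14.47 Y9.38
G1 X13.13 Y12.72
G1 X9.96 Y14.42
G1 X6.43 Y13.68
G1 X4.21 Y10.85
G1 X4.32 Y7.25
G1 X6.73 Y4.57
G1 X10.29 Y4.06
G1 X13.35 Y5.96
G1 X14.47 Y9.38
; layer 4
G0 Z9.38
G0 X13.16 Y9.34
G1 X12.15 Y11.84
G1 X9.77 Y13.12
G1 X7.13 Y12.56
G1 X5.46 Y10.44
G1 X5.55 Y7.74
G1 X7.35 Y5.73
G1 X10.02 Y5.35
G1 X12.31 Y6.77
G1 X13.16 Y9.34
; layer 5
G0 Z11.73
G0 X11.84 Y9.30
G1 X11.17 Y10.96
G1 X9.58 Y11.82
G1 X7.82 Y11.44
G1 X6.71 Y10.03
G1 X6.77 Y8.23
G1 X7.97 Y6.89
G1 X9.75 Y6.64
G1 X11.28 Y7.58
G1 X11.84 Y9.30
; layer 6
G0 Z14.07
G0 X10.53 Y9.25
G1 X10.19 Y10.09
G1 X9.40 Y10.51
G1 X8.52 Y10.33
G1 X7.96 Y9.62
G1 X7.99 Y8.72
G1 X8.59 Y8.05
G1 X9.48 Y7.92
G1 X10.24 Y8.40
G1 X10.53 Y9.25
M2 ; end

The solid is a regular 9-sided pyramid, base circumscribed radius ≈ 9.21 mm, apex at z ≈ 16.4 mm. Slicing at Δz = 2.35 mm — 7 equal slices spanning the solid's height, so layer i sits at z = i·h/7 — gives 6 non-empty perimeters. Each is a 9-segment closed polygon; G0 lifts to the layer z and rapids to the start vertex, then G1 traces the edges. The cross-section shrinks linearly with z (the slice at the apex is degenerate and omitted).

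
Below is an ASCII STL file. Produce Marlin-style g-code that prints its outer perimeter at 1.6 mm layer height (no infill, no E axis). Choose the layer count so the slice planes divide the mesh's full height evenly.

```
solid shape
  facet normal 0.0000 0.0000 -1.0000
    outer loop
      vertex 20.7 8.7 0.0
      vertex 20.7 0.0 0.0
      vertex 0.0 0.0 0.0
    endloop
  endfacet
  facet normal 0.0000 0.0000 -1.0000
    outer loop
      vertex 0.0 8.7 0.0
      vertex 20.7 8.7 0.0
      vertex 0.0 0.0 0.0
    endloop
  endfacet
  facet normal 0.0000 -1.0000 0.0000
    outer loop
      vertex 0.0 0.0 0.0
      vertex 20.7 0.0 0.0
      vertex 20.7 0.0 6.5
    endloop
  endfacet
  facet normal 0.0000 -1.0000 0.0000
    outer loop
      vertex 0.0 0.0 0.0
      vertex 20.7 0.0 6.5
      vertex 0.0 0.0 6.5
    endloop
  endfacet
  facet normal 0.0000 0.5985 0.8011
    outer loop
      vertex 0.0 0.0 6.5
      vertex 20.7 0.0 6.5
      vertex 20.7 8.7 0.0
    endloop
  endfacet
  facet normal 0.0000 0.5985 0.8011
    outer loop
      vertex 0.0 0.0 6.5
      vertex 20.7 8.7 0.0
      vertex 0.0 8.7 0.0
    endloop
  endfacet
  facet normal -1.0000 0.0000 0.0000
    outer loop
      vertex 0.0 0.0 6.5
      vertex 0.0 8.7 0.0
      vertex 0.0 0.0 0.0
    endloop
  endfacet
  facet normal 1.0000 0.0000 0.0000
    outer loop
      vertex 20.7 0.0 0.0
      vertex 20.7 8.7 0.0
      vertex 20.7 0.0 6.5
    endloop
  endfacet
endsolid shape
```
; perimeter-only toolpath
G21 ; units = mm
G90 ; absolute positioning
G28 ; home
; layer 1
G0 Z1.6
G0 X0.0 Y0.0
G1 X20.7 Y0.0
G1 X20.7 Y6.5
G1 X0.0 Y6.5
G1 X0.0 Y0.0
; layer 2
G0 Z3.2
G0 X0.0 Y0.0
G1 X20.7 Y0.0
G1 X20.7 Y4.3
G1 X0.0 Y4.3
G1 X0.0 Y0.0
; layer 3
G0 Z4.9
G0 X0.0 Y0.0
G1 X20.7 Y0.0
G1 X20.7 Y2.2
G1 X0.0 Y2.2
G1 X0.0 Y0.0
M2 ; end

The solid is a wedge (ramp): 20.7 × 8.7 mm base, rising to 6.5 mm along the y=0 edge and sloping linearly to z=0 at y=8.7. Slicing at Δz = 1.6 mm — 4 equal slices spanning the solid's height, so layer i sits at z = i·h/4 — gives 3 non-empty perimeters. Each is a 4-segment closed polygon; G0 lifts to the layer z and rapids to the start vertex, then G1 traces the edges. The cross-section shrinks linearly with z (the slice at the apex is degenerate and omitted).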